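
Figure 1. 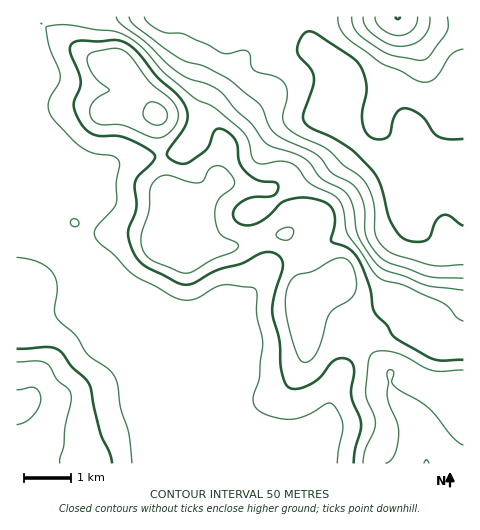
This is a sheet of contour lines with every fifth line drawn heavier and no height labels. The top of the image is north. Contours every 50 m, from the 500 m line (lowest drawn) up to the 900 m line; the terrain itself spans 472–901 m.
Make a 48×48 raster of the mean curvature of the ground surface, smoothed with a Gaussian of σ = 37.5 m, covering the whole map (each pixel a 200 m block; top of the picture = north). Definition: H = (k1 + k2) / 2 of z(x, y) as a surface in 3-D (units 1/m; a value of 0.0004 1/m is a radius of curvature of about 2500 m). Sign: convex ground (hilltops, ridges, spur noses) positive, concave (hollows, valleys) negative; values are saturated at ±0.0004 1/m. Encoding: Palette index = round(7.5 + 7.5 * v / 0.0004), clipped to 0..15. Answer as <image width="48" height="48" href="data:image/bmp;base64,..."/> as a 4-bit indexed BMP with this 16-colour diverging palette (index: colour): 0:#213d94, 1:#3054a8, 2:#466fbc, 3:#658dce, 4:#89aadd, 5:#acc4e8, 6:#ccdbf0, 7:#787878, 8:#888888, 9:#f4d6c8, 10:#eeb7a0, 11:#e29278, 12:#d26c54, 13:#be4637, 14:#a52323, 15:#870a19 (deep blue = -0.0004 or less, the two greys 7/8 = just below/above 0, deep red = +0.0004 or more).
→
<image width="48" height="48" href="data:image/bmp;base64,Qk32BAAAAAAAAHYAAAAoAAAAMAAAADAAAAABAAQAAAAAAIAEAAATCwAAEwsAABAAAAAAAAAAlD0hAKhUMAC8b0YAzo1lAN2qiQDoxKwA8NvMAHh4eACIiIgAyNb0AKC37gB4kuIAVGzSADdGvgAjI6UAGQqHAHh1Z2WLtkZ4h3iIh3h3d3d2Q375Voq4VmiXeIZ6pkeId4iIiHd3d4h2VH3YV5zIZ3epiId5lkd4iHd4eHd3d3d3Q1q3V623ZzWKlmiIhleHd4iHd3d3d3d3QzeGV72mVqZZpleYZleIeId4d3dmZmZnQjZ2acyFV/tmqWeYZWd4h3iHd3d3d3ZlQ2h3rMllaN6nq4eHZXd3d4d3d3iZmYdkRqqay4ZVZ3zHnKiHZXeIiHd3d2eKuodUR7urp1V4mVm3ermYdnd3eHd3d3Vnmqh1NYm7hXm97nq4aJiIdniId3d3d3VWi8uVIUjNqc273qzcl1VWV3eHd3d3iHVXm9yVEDjf/thDV4mruFRFd4d3d3eId3VWis2mVFjO63MRI0RomGRneHh3d3d3eHVEes2WiYiGUyNWZkRXh2V3d4d3d3h4eHUzfNyWeqlzIjVnd1Vndld3eHd3eHd3iHQ1nMqWWKmGaIZVZ3d3ZXd4h3d3d3iIh3RYvKmWRXdmerhmZ3aHZneHd3d3d2d3d3RZy5iHVXZVesuZmVeYZneHd3d2RERXd2RHvLh4mYdWnezMynm5Znh3d3dCNnUzVWU1v9qJzcho39qbuau5Znd3d1MiWsciNXYynuy6ztl53ZVXh6qYZ3d3dENFnvxjNWUgW5es3+lmiGQ0Vnd2Z3d3VEi93e3JiHQAOUFs//pCRVREVmZnd3dmVG3/yYm97sgxWkAWz/cQI1REVnd3d3d3ZX3/lniJ3+26zWETa6IBM0VWZ3d3eIh4iIv8ZpuHiZvf/peHZ1ADVVV4iHd3eZh3iHnLZrynQgFq3Kv/lmQ0ZVaKp3d3eZhmZUepZ7yWMHYTiqv/yJlkRXWKl3d3d3dlUyaZibuXQFdzWJvf2ZtzJ3Zphnh3d3d2Q0irzLqJlyNWVpvN2qpzN3doh3iHd3h3Vpu+/JZpzcvLlniIq7liV3d3d3eId3eHR6uu6FWM78mc24ZDWKhid1eHd3eIh3d3RWZ6gzfO2lJK78ljNXZEdYqXZ3eJl3ZVRDJGQkiqpyA4zdyoZlQ3V6uWZ3eIh1VVQyJFMSRZzHRYmqqpdkRFaap1Vnd4dUV1IjWJUABN/7dndmVmQkaJiHZmZXd3ZEioVXnftQJv/KhlQyIhN1m6hnVpqXd2VGv/us3//EGOtmdkIhBHd0q5ZWNr3od3d43/66z//mSsdFeHVEN3d0q5ZUZ5vHdnmqvclVrv+1WqZWeZmHR3d0m6dmiIiHdmeIh2QlvduEeqmHeKuYZHh0apZniYdnd0VEZkNJ3JhUepmGaKqphHd1WXRXiHZnd1QzaZid6mVEiHdkV5mZlXhzaGNYmGVnd1RFr///2VQ1iFVmVWd4hXdhVlRYu3RHdzV7////yERFd1WKhmVWV3UCNXdou2M3dVnP66/+tzRmd1WKqYdlVTJVVpuYmWRHZnnMlEvqcxR3ZmZoiIiGZWeJib3JiId2iXd2Q0dzEBR3Znd2eIiHd3irzN/8qYiXqoZDI0QAADVnZnh3eIh4iImr7///uGZw=="/>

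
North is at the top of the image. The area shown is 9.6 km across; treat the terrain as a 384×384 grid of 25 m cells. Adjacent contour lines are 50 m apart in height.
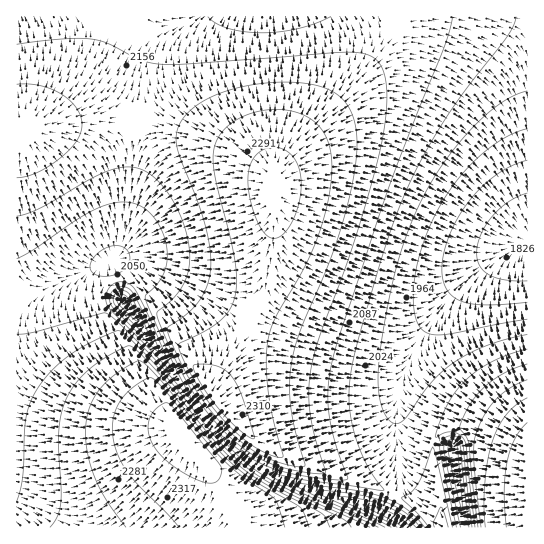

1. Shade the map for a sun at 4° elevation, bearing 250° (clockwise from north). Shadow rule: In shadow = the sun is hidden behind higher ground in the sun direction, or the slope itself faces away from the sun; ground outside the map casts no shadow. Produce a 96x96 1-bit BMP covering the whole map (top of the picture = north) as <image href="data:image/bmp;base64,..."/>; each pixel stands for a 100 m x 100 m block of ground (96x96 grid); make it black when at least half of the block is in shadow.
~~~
<image width="96" height="96" href="data:image/bmp;base64,Qk2+BAAAAAAAAD4AAAAoAAAAYAAAAGAAAAABAAEAAAAAAIAEAAATCwAAEwsAAAIAAAAAAAAA////AAAAAAAAAAAAAAD///+A+AAAAAAAAAD////A/AAAAAAAAAH////A/AAAAAAAAAH////g/AAAAAAAAAP////g/AAAAAAAAAP////x/AAAAAAAAAf////5+AAAAAAAAA/////9+AAAAAAAAD/////9+AAAAAAAAH//////+AAAAAAAAP//////+AAAAAAAA///////+AAAAAAAB///////+AAAAAAAD///////+AAAAAAAH///////+AAAAAAAH///////8AAAAAAAP///////8AAAAAAAf+//////4AAAAAAA/9//////gAAAAAAB/7//////AAAAAAAB/3//////gAAAAAAD/v//////gAAAAAAH/P//////gAAAAAAP+f//////gAAAAAAP8f//////gAAAAAAf8f//////gAAAAAA/4P//////gAAAAAA/wH//////wAAAAAB/gD//////wAAAAAD/gB//////4AAAAAD/AA//////4AAAAAH+AAP/////8AAAAAP+AAH/////+AAAAAP8AAH//////AAAAAf4AAD//////gAAAA/wAAB//////wAAAA/wAAA//////4AAAB/gAAA//////8AAAD/AAAAf/////+AAAH/AAAAf//////gAAH+AAAAP//////wAAP8AAAAP//////8AAP8AAAAH//////8AAP4AAAAH//////8AAPwAAAAH//////8AADgAAAAH//////8AAAAAAAAH//////8AAAAAAAAD//////8AAAAAAAAD//////8AAAAAAAAD//////8AAAAAAAAD//////8AAAAAAAAD//////8AAAAAAAAD//////8AAAAAAAAD//////8AAAAAAAAD//////8AAAAAAAAD//////8AAAAAAAAD//////8AAAAAAAAD//////8AAAAAAAAD//////8AAAAAAAAD//////8AAAAAAAAD//////8AAAAAAAAD//////8AAAAAAAAD//////8AAAAAAAAD//////8AAAAAAAAD//////8AAAAAAAAD//////8AAAAAAAAB//////8AAAAAAAAB//////8AAAAAAAAB//////8AAAAAAAAB//////8AAAAAAAAB//////8AAAAAAAAB//////8AAAAAAAAB//////8AAAAAAAAA//////8AAAAAAAAA//////8AAAAAAAAA//////8AAAAAAAAAf/////8AAAAAAAAAP/////8AAAAAAAAAB/////8AAAAAAAAAAP////8AAAAAAAAAAB////4AAAAAAAAAAAD///gAAAAAAAAAAAAH/+AAAAAAAAAAAAAAAAAAAAAAAAAAAAAAAAAAAAAAAAAAAAAAAAAAAAAAAAAAAAAAAAAAAAAAAAAAAAAAAAAAAAAAAAAAAAAAAAAAAAAAAAAAAAAAAAAAAAAAAAAAAAAAAAAAAAAAAAAAAAAAAAAAAAAAAAAAAAAAAAAAAAAAAAAAAAAAAAAAAAAAAAAAAAAAAAAAAAAAAAAAAAAAAAA="/>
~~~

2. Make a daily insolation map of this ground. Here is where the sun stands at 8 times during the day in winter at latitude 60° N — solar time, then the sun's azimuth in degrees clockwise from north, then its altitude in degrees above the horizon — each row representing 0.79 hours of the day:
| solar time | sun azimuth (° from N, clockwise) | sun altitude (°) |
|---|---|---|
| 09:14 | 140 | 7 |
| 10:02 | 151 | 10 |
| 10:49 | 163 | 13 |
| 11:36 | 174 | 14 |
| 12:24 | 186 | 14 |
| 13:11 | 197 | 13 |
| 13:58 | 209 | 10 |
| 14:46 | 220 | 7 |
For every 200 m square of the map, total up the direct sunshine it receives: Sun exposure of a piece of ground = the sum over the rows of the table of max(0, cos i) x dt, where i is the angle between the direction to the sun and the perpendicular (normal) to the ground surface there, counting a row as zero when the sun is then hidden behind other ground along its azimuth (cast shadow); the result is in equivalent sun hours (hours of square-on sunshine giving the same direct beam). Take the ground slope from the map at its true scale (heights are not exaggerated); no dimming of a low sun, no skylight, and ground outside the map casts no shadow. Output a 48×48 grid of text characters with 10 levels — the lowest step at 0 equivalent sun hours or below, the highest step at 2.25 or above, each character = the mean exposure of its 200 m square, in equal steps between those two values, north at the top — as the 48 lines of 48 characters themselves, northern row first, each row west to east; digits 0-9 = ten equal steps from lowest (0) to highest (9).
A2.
333444455555555544433333333333344444555555555555
333444445555554444333332222333344445555555555555
333344444444444443333322222333344445555555555555
333344444444444433333222222333344445555555666666
333344444444444433332222222333344445555566666666
333444444444444433332222222333344455555666666666
444444444444444433333222223333344455556666666666
444444444444444433333322223333444455556666666666
444444444444444443333333333333444555566666666667
444455555555544444333333333334444555666666667777
555555555555555444443333333344445555666666677777
555555555555555554444433334444455556666667777777
666666666666665555544444444444555566666677777777
666666666666666655554444444445555566666777777777
666667777776666665555554444555555666666777777777
667777777777766666555555555555556666666777777777
777777777777766666655555555555566666666777777777
777777777777766666655555555555666666666666666666
777777777777666666665555555566666666666666666666
777777776666666666665555566666666666666666666666
677666666666666666555566666666666666666666665555
666666666665555555555566666666666666666665555555
666666555555555555555566666666666666666555554444
666555555444444445555556666666666666655555444443
555555444553334444455556666666666666555544443333
555444436996333334445556666666666665555444333222
554444334117423333444555666666666665554433322221
444433321001722233344555666666666655554433222111
444433222000362233344555666666666655544332221111
444333222100054223344455566666666555544332221111
444333222200017323344455566666666555444332221111
443333222210004623344455556666665555444332221111
444333222221001753344455555566555555444332221111
444333322222100384344445555555555555444333222111
444433333322200058444445555555555554444333222211
444444333333320028744444555555555554444333322222
444444444444442004964444444555555544444433333222
554444444444444100595444444444444444444443333333
555555555555555410179544444444444444444466433333
555555555555555540007964444444444444444799744433
555555555566665553000698444444444444444445644444
555555556666666655300039974444444444444313644444
555555566666666665530000499964444444444322654444
555555566666666665554000001599975444444422655555
445555566666666666555420000000379984444432655555
444555556666666666555544210000000499844432565555
444455556666666666655554443210000018994433665555
444445555666666666655555444443210000999433675555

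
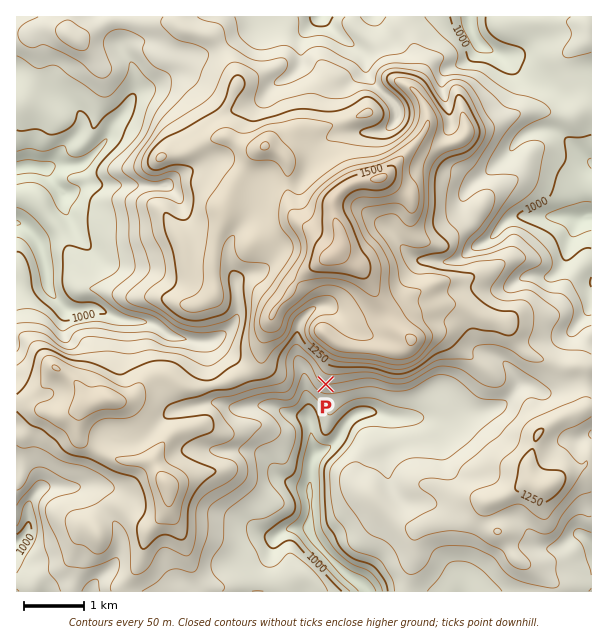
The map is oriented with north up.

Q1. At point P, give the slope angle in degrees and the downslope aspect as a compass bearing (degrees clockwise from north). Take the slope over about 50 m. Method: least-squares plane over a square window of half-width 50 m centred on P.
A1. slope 18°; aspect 188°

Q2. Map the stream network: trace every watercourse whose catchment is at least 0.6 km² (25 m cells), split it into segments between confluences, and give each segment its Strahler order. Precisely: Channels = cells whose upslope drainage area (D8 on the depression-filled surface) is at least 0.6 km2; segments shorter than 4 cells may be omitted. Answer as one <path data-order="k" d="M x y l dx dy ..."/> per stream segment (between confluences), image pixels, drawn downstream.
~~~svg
<path data-order="1" d="M461 587l0 4 1 0"/><path data-order="1" d="M111 566l-16 16-3 9"/><path data-order="1" d="M540 548l20 0 10-11 3-1 9 0 3 1 6 6 0 3"/><path data-order="1" d="M272 545l3-6 4-5"/><path data-order="3" d="M311 539l36 36 1 0 3 3 11 6 3 6 3 1"/><path data-order="2" d="M279 534l3-3 6-1 2-2 15 0 1 5 5 6"/><path data-order="1" d="M242 521l6 4 1 0 9 8 3 0 6 3 9 0 3-2"/><path data-order="3" d="M311 503l0 36"/><path data-order="1" d="M399 498l-4-4-5-9 0-3-1-2 0-6-2-1 0-18 14-14 0-19-3-3"/><path data-order="1" d="M116 489l-18-1-2-2-52 0-11 9 0 2-4 6 0 24-2 1-1 6-9 9"/><path data-order="3" d="M314 455l-2 3 0 4-1 2 0 39"/><path data-order="1" d="M216 450l39 0 3 2 29 30 3 0 1 1 18 0 0 18 2 2"/><path data-order="1" d="M446 449l-2-2 0-6-1-1 0-12-9-9-36 0"/><path data-order="1" d="M125 441l9 0 1-1 3 0 6-3 23-23 6-3 4 0 2-1 4 0 2-2 4 0 2-1 6 0 1-2 5 0 1-1 20 0 4 3 47 0 15 7 12 0 7 6"/><path data-order="1" d="M584 437l7-2 0-1"/><path data-order="2" d="M309 420l0 3 2 2 0 15 1 1 0 8 2 1 0 5"/><path data-order="3" d="M396 417l-7 0-2-1-9-2-1-1-18 0-3 1-12 12-5 11-12 12-6 1-7 5"/><path data-order="2" d="M417 417l-21 0"/><path data-order="1" d="M432 399l-3 6-12 12"/><path data-order="2" d="M516 390l-16 17-3 0-6 3-5 0-1 1-23 0-10 6-35 0"/><path data-order="1" d="M536 389l-3-2-14 0-3 3"/><path data-order="1" d="M17 374l0-30"/><path data-order="1" d="M482 351l1 2 8 1 10 6 14 14 3 6 0 7-2 3"/><path data-order="1" d="M576 326l11-11 3-6 0-4 1-2 0-21"/><path data-order="1" d="M332 308l-3-2-11 0-6 3-12 12-1 3 0 5-2 1 0 29 6 10 0 8 2 1 0 15 1 2 0 9 2 1 0 12 1 3"/><path data-order="1" d="M509 287l7-6 9-5 27 0 12-12 2-9 1-1 0-5 2-1 0-5 7-15 2-6 3-3 10 0 0-1"/><path data-order="2" d="M236 282l0 6 1 2 0 27-4 6 0 1-14 14-6 1-1 2-23 0-1-2-12-1-2-2-6-1-13-11-3 0-2-1-7 0-2-2-12 0-1-1-6 0-2-2-7-1-15-8-17 0-1 2-11 0-3-2-15-15-3-6 0-4-1-2 0-12-2-1 0-6-1-2 0-4-2-2-1-9-3-6-3-3 0-1-11-11-6-1-1-2"/><path data-order="1" d="M258 272l-3 1-6 0-9 5-4 4"/><path data-order="1" d="M132 270l-3-1-9 0-1-2-6 0-6-3-32-31-4-9 0-3-6-11 0-16-6-6"/><path data-order="1" d="M387 228l9 9 0 2 5 4 0 2 15 15 37 1 9-4 12-11 3 0 9-4 23-23 3-1 4 0 2-2 55 0 2 2 16 0"/><path data-order="1" d="M179 200l-2-3-9-9 0-2-7 0"/><path data-order="1" d="M254 200l0 4-2 2 0 3-1 1-2 6-16 20-2 6-1 1 0 23 4 9 0 4 2 3"/><path data-order="1" d="M464 195l3-3 0-1 12-12"/><path data-order="2" d="M59 188l-8-8-1-4-6-8"/><path data-order="2" d="M161 186l-78 0-6 5-3 0-2 1-7 0-5-4-1 0"/><path data-order="2" d="M479 179l3-3 1 0 12-12 2 0 28-30 6-2 2-1 7 0 2-2 9 0 1 2 6 1 24 24 2 0 4 5 2 0 1 3"/><path data-order="1" d="M305 176l6-9 0-3 3-5 0-4 3-6 12-12 3 0 6-3 27 0 1-2 14 0 9-4 7-8 0-6-1-1 0-5-3-3 0-4-24-24 0-5-2-1 0-14-12-12-10-6-21-21 0-1-2 0"/><path data-order="1" d="M194 170l-8 1-6 3-9 9-6 0-4 3"/><path data-order="3" d="M44 168l-5 0-1-1-17 0-1 1-3 0"/><path data-order="2" d="M48 167l-4 1"/><path data-order="1" d="M69 101l11 10 0 3 1 2 0 12-1 3-21 21-3 7-8 8"/><path data-order="2" d="M131 101l-5 9-12 12 0 1-3 3 0 3-6 12-18 20-1 0-3 3-5 0-1 1-26 0-3 2"/><path data-order="1" d="M161 84l-20 6-10 11"/><path data-order="1" d="M278 83l9-5 13-13 0-26 17-16 1-5 3-1"/><path data-order="1" d="M443 77l0-2 7-7 6-2 2-1 3 0 3-3 1 0 14-14 0-6"/><path data-order="1" d="M525 71l-12-12-4 0-9-5"/><path data-order="1" d="M504 60l-6-6"/><path data-order="2" d="M498 54l-15-7-4-5"/><path data-order="1" d="M510 54l-10 0"/><path data-order="1" d="M153 44l-3 0-1-2-18 0-8 8 2 4 4 5 3 6 0 3 2 1 0 26-3 6"/><path data-order="2" d="M479 42l-3-3-5-9 0-3-1-1 0-9"/><path data-order="1" d="M264 17l17 0"/>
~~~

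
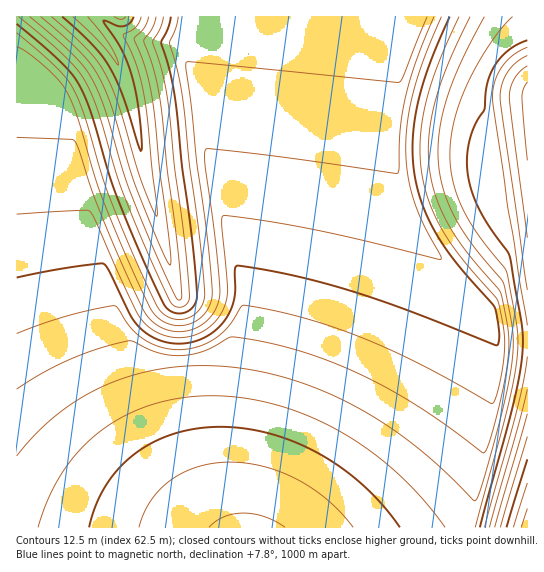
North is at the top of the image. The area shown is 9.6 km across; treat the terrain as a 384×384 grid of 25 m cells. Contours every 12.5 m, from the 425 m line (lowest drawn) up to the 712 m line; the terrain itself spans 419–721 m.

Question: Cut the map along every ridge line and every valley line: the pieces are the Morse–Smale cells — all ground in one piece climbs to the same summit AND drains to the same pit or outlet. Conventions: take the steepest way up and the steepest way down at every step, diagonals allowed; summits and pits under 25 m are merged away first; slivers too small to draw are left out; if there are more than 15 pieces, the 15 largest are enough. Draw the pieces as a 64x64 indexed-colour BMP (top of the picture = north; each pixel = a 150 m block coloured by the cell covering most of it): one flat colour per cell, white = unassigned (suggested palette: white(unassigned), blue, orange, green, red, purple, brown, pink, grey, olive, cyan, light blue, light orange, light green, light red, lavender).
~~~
<image width="64" height="64" href="data:image/bmp;base64,Qk12CAAAAAAAAHYAAAAoAAAAQAAAAEAAAAABAAQAAAAAAAAIAAATCwAAEwsAABAAAAAAAAAA////ALR3HwAOf/8ALKAsACgn1gC9Z5QAS1aMAMJ34wB/f38AIr28AM++FwDox64AeLv/AIrfmACWmP8A1bDFABERERERERERERERERERERERERERERERERERERETMzMzERERERERERERERERERERERERERERERERERERERMzMzMREREREREREREREREREREREREREREREREREREREzMzMxERERERERERERERERERERERERERERERERERERETMzMzERERERERERERERERERERERERERERERERERERERMzMzMRERERERERERERERERERERERERERERERERERERETMzMxERERERERERERERERERERERERERERERERERERERMzMzEREREREREREREREREREREREREREREREREREREREzMzMRERERERERERERERERERERERERERERERERERERETMzMxERERERERERERERERERERERERERERERERERERERMzMzEREREREREREREREREREREREREREREREREREREREzMzMRERERERERERERERERERERERERERERERERERERERMzMxEREREREREREREREREREREREREREREREREREREREzMzERERERERERERERERERERERERERERERERERERERETMzMRERERERERERERERERERERERERERERERERERERERMzMxEREREREREREREREREREREREREREREREREREREREzMzERERERERERERERERERERERERERERERERERERERETMzMREREREREREREREREREREREREREREREREREREREREzMxERERERERERERERERERERERERERERERERERERERETMzERERERERERERERERERERERERERERERERERERERERMzMREREREREREREREREREREREREREREREREREREREREzMxERERERERERERERERERERERERERERERERERERERETMzERERERERERERERERERERERERERERERERERERERERMzMREREREREREREREREREREREREREREREREREREREREiIhERERERERERERERERERERERERERERERERERERERESIiERERERERERERERERERERERERERERERERERERERERIiIRERERERERERERERERERERERERERERERERERERERIiIhEREREREREREREREREREREREREREREREREREREREiIiEREREREREREREREREREREREREREREREREREREREiIiIREREREREREREREREREREREREREREREREREREREiIiIhEREREREREREREREREREREREREREREREREREREiIiIiEREREREREREREREREREREREREREREREREREREiIiIiIREREREREREREREREREREREREREREREREREREiIiIiIhEREREREREREREREREREREREREREREREREREiIiIiIiEREREREREREREREREREREREREREREREREREiIiIiIiIRERERERERERERERERERERERERERERERERESIiIiIiIhERERERERERERERERERERERERERERERERESIiIiIiIiERERERERERERERERERERERERERERERERESIiIiIiIiIRERERERERERERERERERERERERERERERERIiIiIiIiIhERERERERERERERERERERERERERERERERIiIiIiIiIiEREREREREREREREREREREREREREREREREiIiIiIiIiIREREREREREREREREREREREREREREREREiIiIiIiIiIhERERERERERERERERERERERERERERERESIiIiIiIiIiERERERERERERERERERERERERERERERERIiIiIiIiIiIRERERERERERERERERERERERERERERERIiIiIiIiIiIhEREREREREREREREREREREREREREREREiIiIiIiIiIiERERERERERERERERERERERERERERERESIiIiIiIiIiIRERERERERERERERERERERERERERERERIiIiIiIiIiIhEREREREREREREREREREREREREREREREiIiIiIiIiIiERERERERERERERERERERERERERERERESIiIiIiIiIiIRERERERERERERERERERERERERERERERIiIiIiIiIiIhEREREREREREREREREREREREREREREREiIiIiIiIiIiERERERERERERERERERERERERERERERESIiIiIiIiIiIRERERERERERERERERERERERERERERERIiIiIiIiIiIhEREREREREREREREREREREREREREREREiIiIiIiIiIiERERERERERERERERERERERERERERERESIiIiIiIiIiIRERERERERERERERERERERERERERERERIiIiIiIiIiIhEREREREREREREREREREREREREREREREiIiIiIiIiIiERERERERERERERERERERERERERERERERIiIiIiIiIiIREREREREREREREREREREREREREREREREiIiIiIiIiIhERERERERERERERERERERERERERERERESIiIiIiIiIiERERERERERERERERERERERERERERERERIiIiIiIiIiIREREREREREREREREREREREREREREREREiIiIiIiIiIhERERERERERERERERERERERERERERERESIiIiIiIiIi"/>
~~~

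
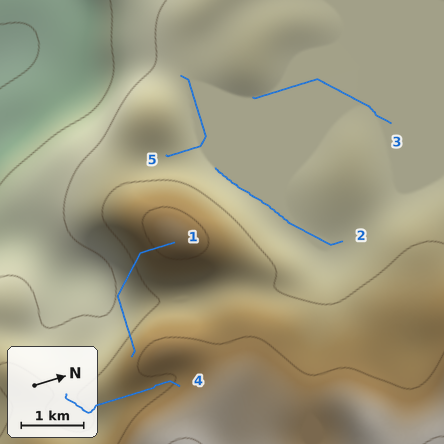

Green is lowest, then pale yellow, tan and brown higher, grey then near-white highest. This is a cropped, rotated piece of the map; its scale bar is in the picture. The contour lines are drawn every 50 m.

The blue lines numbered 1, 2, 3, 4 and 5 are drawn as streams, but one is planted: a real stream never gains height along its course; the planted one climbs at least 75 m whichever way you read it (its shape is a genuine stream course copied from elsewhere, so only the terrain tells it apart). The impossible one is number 1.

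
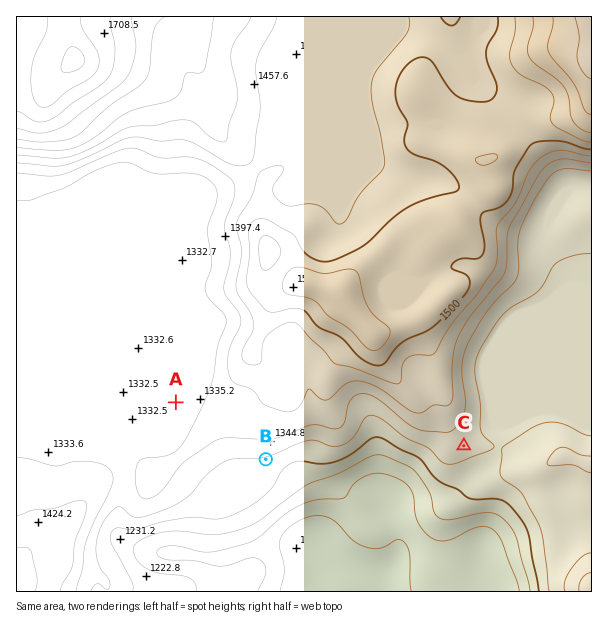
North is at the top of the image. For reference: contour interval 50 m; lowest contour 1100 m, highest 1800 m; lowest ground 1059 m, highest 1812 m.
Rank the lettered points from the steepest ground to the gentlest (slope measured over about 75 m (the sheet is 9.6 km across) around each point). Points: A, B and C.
B C A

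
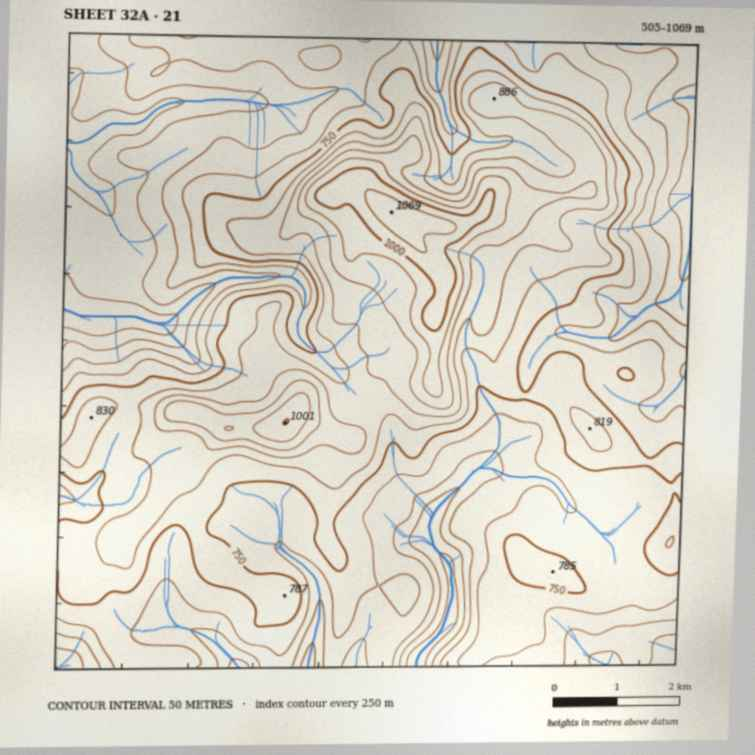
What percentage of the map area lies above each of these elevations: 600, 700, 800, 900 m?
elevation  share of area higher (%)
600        89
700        63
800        26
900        9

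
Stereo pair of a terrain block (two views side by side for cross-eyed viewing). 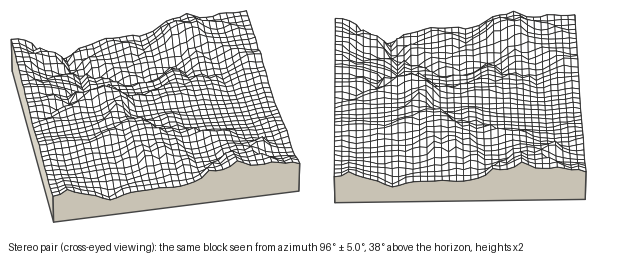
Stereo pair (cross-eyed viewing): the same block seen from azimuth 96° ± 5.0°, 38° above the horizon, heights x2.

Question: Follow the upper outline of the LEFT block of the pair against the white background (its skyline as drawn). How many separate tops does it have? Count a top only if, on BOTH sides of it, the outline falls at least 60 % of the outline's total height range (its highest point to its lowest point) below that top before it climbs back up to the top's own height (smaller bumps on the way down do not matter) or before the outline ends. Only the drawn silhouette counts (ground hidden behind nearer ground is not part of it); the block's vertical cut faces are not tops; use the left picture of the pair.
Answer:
0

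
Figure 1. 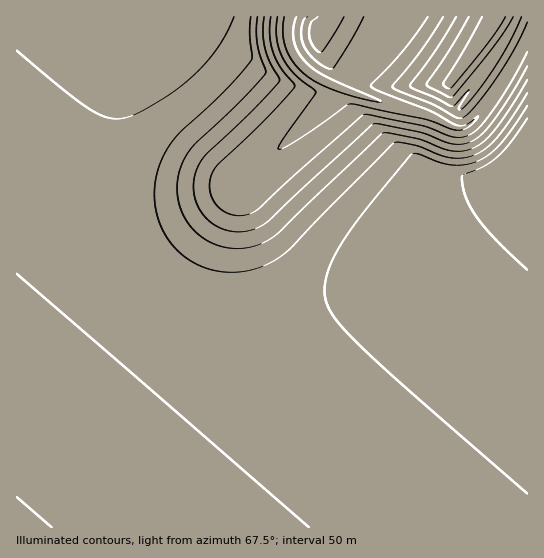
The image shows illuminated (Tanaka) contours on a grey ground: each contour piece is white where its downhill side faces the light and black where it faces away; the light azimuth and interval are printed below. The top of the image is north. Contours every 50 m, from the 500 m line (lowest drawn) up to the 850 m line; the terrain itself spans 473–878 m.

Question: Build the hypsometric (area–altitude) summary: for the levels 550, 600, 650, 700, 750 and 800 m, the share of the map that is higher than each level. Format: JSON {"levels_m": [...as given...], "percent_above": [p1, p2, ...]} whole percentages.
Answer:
{"levels_m": [550, 600, 650, 700, 750, 800], "percent_above": [76, 36, 17, 13, 9, 4]}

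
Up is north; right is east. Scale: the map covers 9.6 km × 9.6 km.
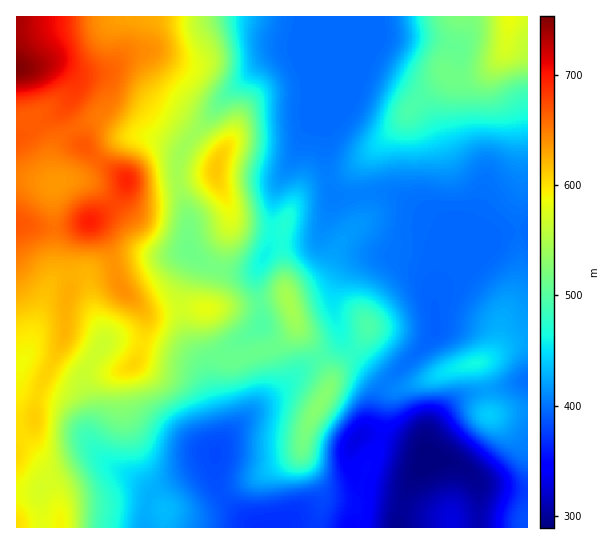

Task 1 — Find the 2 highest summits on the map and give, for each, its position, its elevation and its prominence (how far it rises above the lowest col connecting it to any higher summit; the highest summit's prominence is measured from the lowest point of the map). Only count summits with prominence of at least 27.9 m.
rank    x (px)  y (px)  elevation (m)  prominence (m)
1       89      222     697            36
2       217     169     613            68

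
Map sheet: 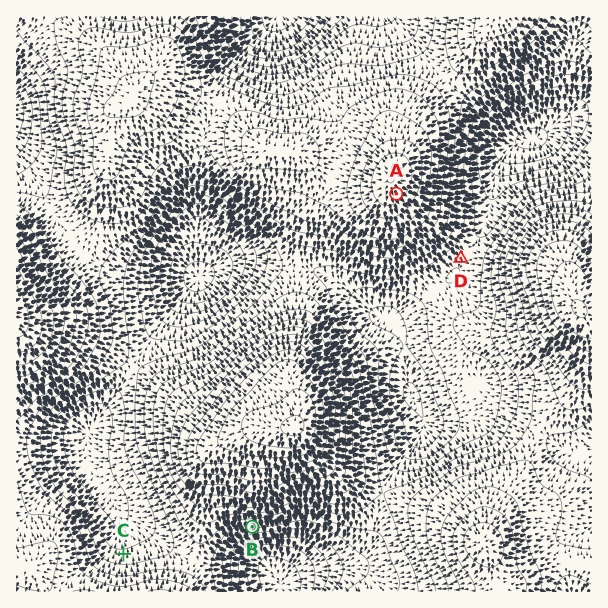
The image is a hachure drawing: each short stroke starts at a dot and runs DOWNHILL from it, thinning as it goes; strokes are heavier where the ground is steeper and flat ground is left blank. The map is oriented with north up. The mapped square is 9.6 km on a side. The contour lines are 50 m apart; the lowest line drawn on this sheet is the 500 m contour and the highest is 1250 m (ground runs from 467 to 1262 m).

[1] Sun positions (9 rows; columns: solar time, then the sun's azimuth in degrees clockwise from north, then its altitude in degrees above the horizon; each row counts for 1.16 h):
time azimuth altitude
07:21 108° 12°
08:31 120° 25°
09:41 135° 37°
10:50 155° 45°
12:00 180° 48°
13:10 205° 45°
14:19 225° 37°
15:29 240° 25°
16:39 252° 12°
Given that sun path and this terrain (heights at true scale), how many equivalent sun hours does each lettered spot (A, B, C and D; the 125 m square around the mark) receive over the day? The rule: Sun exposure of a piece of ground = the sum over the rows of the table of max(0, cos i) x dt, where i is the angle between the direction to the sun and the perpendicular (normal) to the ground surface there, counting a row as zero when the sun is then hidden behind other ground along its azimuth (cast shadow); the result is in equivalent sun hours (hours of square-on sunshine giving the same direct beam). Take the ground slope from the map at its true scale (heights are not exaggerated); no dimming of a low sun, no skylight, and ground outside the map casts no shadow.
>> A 6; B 7.3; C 4.3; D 5.5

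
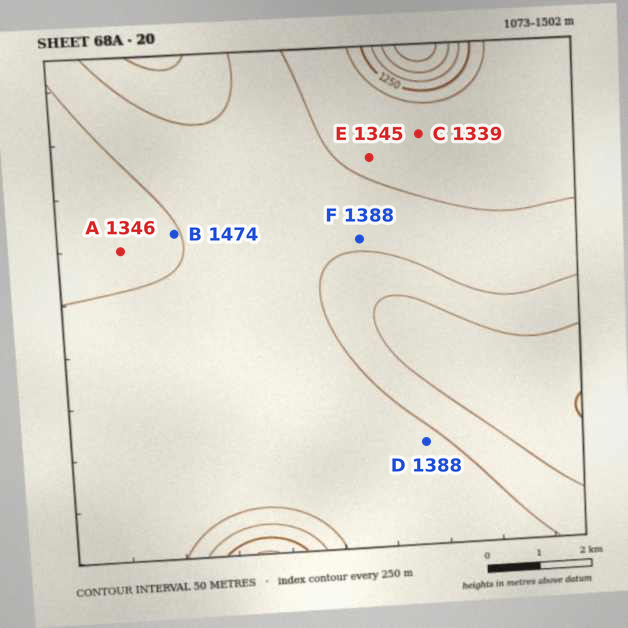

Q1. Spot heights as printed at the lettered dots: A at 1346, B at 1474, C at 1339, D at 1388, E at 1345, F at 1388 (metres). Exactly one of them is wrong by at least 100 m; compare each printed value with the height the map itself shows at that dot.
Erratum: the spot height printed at B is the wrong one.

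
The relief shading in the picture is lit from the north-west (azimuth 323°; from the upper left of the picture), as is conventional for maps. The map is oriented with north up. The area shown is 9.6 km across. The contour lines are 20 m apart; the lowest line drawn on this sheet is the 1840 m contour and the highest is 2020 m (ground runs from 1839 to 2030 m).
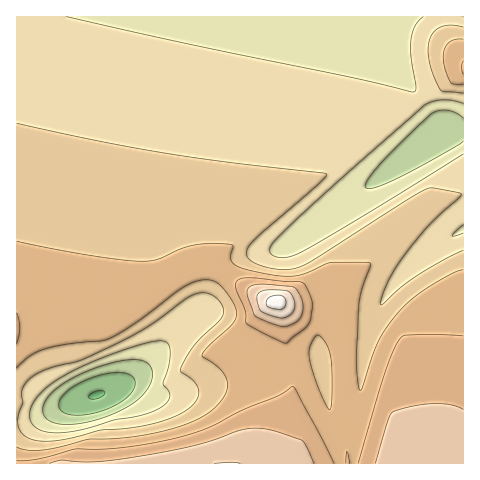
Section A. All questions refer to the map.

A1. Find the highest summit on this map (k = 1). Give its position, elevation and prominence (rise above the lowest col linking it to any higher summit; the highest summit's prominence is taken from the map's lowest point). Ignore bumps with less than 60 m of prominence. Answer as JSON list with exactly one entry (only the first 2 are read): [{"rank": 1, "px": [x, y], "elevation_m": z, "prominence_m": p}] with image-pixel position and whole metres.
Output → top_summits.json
[{"rank": 1, "px": [276, 301], "elevation_m": 2030, "prominence_m": 191}]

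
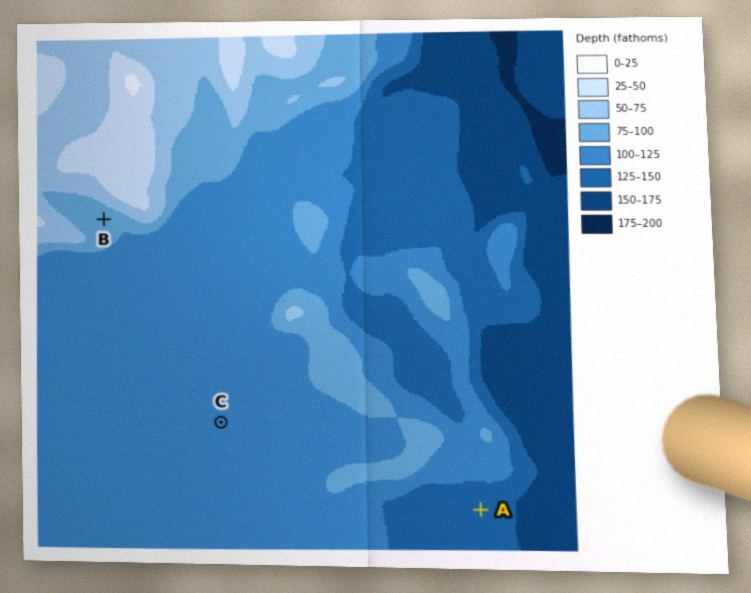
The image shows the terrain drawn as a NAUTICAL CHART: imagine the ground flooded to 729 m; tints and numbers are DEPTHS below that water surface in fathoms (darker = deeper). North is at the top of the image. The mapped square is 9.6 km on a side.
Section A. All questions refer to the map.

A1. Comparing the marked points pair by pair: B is higher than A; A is lower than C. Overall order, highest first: B C A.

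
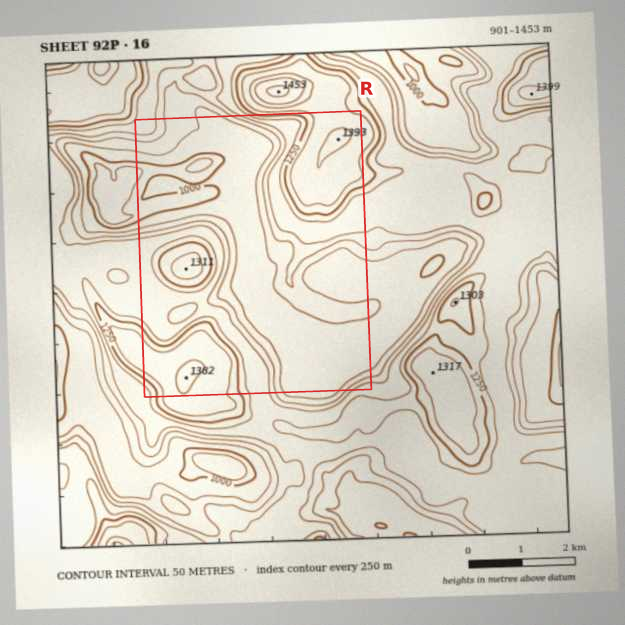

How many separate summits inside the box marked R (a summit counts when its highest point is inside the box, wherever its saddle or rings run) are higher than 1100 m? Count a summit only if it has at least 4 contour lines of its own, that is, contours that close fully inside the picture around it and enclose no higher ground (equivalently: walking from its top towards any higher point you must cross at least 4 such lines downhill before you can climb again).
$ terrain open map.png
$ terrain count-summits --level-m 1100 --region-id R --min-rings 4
1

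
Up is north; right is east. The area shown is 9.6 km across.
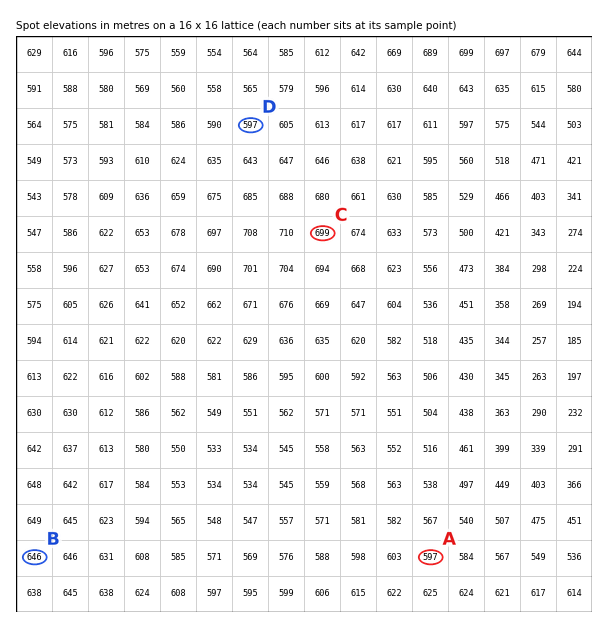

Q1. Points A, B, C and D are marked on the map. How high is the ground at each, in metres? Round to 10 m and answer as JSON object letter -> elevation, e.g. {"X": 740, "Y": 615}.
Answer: {"A": 600, "B": 650, "C": 700, "D": 600}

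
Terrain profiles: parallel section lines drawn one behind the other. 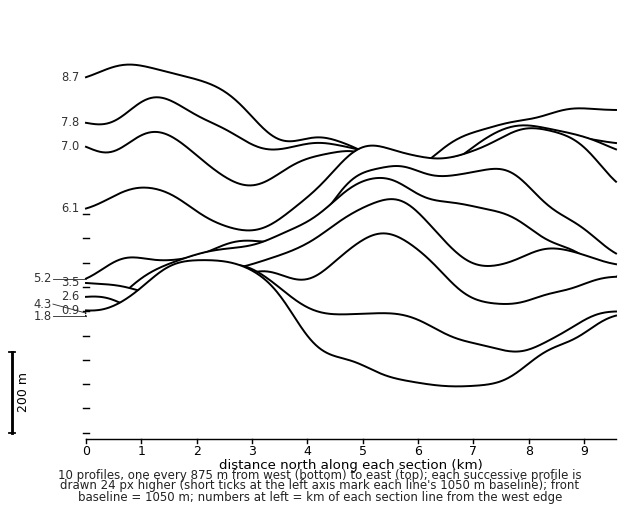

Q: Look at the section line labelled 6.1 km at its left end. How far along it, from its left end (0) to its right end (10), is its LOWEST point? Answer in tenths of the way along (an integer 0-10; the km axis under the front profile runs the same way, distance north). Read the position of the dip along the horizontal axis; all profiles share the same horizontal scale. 3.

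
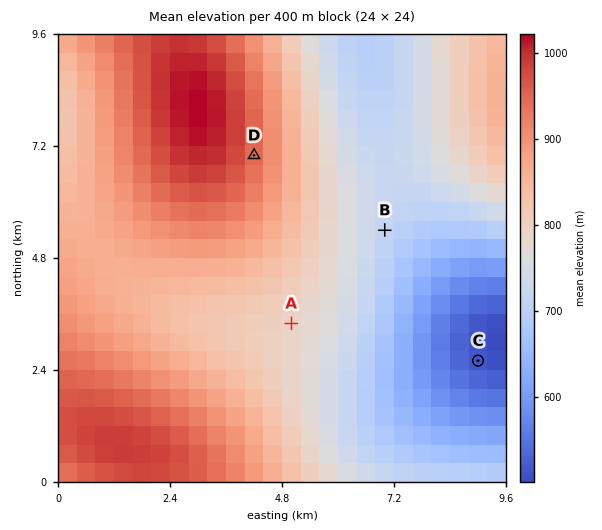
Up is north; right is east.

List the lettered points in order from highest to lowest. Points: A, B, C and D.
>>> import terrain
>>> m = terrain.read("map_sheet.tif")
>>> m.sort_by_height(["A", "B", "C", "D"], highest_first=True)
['D', 'A', 'B', 'C']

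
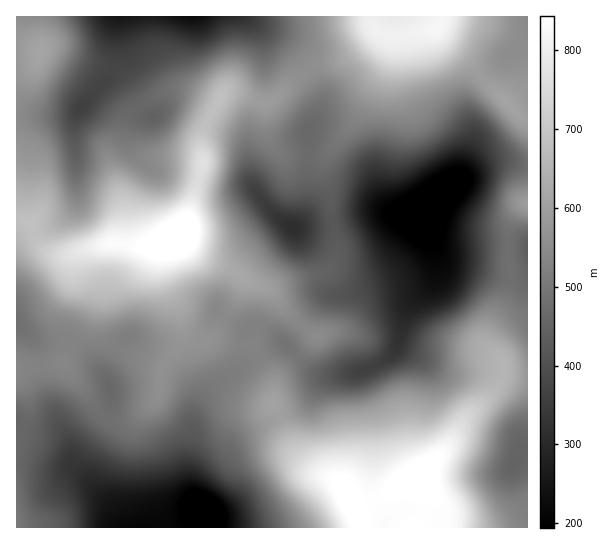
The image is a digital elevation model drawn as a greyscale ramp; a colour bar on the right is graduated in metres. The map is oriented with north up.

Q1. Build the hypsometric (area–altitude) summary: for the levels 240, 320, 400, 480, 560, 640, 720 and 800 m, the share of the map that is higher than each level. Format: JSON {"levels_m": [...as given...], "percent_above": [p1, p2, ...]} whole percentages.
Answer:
{"levels_m": [240, 320, 400, 480, 560, 640, 720, 800], "percent_above": [95, 89, 79, 61, 37, 21, 12, 6]}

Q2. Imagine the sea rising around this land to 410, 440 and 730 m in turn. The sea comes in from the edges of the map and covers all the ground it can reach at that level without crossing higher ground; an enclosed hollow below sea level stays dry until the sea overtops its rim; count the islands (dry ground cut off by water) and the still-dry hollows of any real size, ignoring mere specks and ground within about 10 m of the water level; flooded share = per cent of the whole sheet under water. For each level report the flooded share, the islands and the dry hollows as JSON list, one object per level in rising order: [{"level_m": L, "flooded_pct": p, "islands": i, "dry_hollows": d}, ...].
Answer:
[{"level_m": 410, "flooded_pct": 10, "islands": 0, "dry_hollows": 2}, {"level_m": 440, "flooded_pct": 13, "islands": 0, "dry_hollows": 1}, {"level_m": 730, "flooded_pct": 89, "islands": 1, "dry_hollows": 0}]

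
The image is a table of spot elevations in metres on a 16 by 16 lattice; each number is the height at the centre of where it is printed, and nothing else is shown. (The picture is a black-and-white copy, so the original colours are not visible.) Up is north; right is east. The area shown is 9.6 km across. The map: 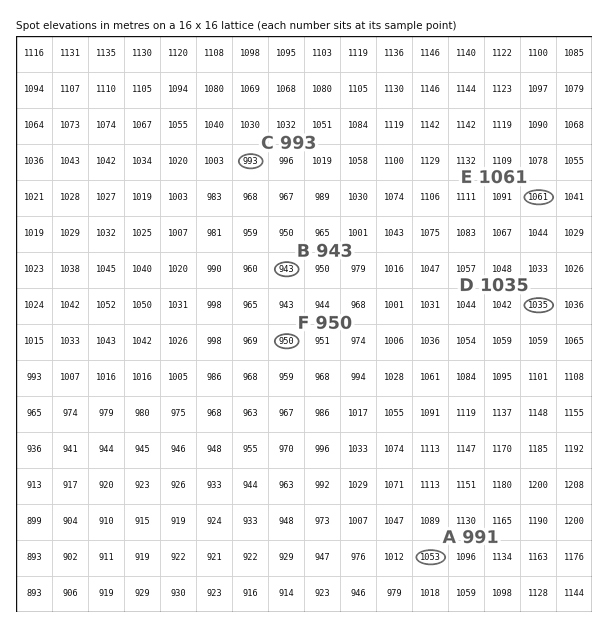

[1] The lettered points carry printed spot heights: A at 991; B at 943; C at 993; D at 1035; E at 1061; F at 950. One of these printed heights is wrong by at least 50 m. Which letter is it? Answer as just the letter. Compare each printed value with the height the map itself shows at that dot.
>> A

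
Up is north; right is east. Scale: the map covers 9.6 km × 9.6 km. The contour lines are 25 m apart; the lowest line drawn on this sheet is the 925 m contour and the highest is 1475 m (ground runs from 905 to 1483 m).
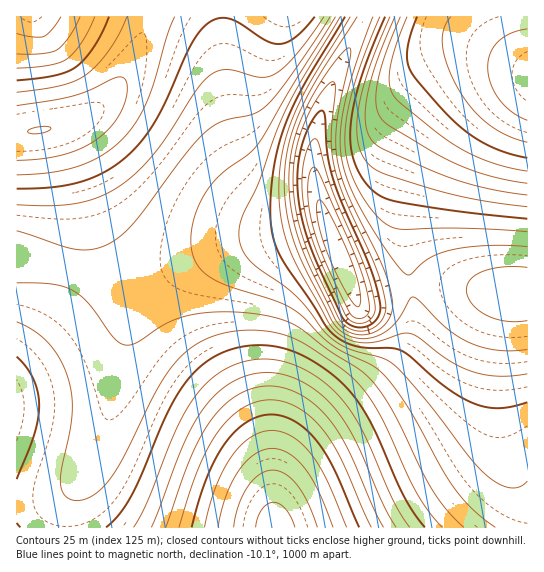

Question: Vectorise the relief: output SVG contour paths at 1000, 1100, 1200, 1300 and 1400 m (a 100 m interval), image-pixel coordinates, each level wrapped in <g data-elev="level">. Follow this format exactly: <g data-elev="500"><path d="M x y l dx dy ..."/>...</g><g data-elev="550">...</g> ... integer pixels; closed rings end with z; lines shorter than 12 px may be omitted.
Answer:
<g data-elev="1000"><path d="M358 327l-10-4-7-8-29-65-7-21-5-22-3-29 3-27 10-27 5-8 6-5 2 0 2 4 2 38 6 26 10 26 27 61 10 36 0 11-5 8-8 5z"/></g><g data-elev="1100"><path d="M527 374l-29 2-27-5-21-10-31-23-9-5-8 1-20 6-12 3-12-1-12-4-9-6-8-9-33-60-10-25-6-28-1-31 4-30 8-26 11-26 48-80"/><path d="M380 17l-25 65-7 25-3 23 0 19 4 17 6 18 11 18 16 19 8 5 8 3 67-1 62 4"/></g><g data-elev="1200"><path d="M464 527l-17-17-14-20-39-76-20-31-14-13-30-19-35-26-17-7-23-4-26-2-26 1-16 3-14 4-14 7-21 15-12 3-6-2-6-5-24-33-16-14-9-4-12-3-36-1"/><path d="M17 231l46 15 16 4 19-2 17-8 11-9 11-11 46-63 22-24 9-8 9-4 32-8 15-11 25-33 35-52"/><path d="M80 17l-11 20-12 13-16 4-24 0"/><path d="M400 17l-14 36-8 29-2 21 2 8 3 7 12 10 41 25 23 11 33 12 37 7"/></g><g data-elev="1300"><path d="M396 527l-13-24-29-65-19-29-15-15-17-12-18-7-18-3-17 3-17 7-15 10-14 15-11 18-10 20-32 82"/><path d="M17 160l24-1 21-4 19-6 16-10 13-12 11-14 5-16 1-14-3-5-6-1-29 14-15 5-57 10"/><path d="M527 29l-16 4-13 9-7 11-3 14 3 16 8 16 12 13 16 8"/></g><g data-elev="1400"><path d="M347 527l-20-46-16-27-9-10-10-7-10-5-11-2-10 2-11 6-9 7-10 12-8 13-7 17-12 40"/></g>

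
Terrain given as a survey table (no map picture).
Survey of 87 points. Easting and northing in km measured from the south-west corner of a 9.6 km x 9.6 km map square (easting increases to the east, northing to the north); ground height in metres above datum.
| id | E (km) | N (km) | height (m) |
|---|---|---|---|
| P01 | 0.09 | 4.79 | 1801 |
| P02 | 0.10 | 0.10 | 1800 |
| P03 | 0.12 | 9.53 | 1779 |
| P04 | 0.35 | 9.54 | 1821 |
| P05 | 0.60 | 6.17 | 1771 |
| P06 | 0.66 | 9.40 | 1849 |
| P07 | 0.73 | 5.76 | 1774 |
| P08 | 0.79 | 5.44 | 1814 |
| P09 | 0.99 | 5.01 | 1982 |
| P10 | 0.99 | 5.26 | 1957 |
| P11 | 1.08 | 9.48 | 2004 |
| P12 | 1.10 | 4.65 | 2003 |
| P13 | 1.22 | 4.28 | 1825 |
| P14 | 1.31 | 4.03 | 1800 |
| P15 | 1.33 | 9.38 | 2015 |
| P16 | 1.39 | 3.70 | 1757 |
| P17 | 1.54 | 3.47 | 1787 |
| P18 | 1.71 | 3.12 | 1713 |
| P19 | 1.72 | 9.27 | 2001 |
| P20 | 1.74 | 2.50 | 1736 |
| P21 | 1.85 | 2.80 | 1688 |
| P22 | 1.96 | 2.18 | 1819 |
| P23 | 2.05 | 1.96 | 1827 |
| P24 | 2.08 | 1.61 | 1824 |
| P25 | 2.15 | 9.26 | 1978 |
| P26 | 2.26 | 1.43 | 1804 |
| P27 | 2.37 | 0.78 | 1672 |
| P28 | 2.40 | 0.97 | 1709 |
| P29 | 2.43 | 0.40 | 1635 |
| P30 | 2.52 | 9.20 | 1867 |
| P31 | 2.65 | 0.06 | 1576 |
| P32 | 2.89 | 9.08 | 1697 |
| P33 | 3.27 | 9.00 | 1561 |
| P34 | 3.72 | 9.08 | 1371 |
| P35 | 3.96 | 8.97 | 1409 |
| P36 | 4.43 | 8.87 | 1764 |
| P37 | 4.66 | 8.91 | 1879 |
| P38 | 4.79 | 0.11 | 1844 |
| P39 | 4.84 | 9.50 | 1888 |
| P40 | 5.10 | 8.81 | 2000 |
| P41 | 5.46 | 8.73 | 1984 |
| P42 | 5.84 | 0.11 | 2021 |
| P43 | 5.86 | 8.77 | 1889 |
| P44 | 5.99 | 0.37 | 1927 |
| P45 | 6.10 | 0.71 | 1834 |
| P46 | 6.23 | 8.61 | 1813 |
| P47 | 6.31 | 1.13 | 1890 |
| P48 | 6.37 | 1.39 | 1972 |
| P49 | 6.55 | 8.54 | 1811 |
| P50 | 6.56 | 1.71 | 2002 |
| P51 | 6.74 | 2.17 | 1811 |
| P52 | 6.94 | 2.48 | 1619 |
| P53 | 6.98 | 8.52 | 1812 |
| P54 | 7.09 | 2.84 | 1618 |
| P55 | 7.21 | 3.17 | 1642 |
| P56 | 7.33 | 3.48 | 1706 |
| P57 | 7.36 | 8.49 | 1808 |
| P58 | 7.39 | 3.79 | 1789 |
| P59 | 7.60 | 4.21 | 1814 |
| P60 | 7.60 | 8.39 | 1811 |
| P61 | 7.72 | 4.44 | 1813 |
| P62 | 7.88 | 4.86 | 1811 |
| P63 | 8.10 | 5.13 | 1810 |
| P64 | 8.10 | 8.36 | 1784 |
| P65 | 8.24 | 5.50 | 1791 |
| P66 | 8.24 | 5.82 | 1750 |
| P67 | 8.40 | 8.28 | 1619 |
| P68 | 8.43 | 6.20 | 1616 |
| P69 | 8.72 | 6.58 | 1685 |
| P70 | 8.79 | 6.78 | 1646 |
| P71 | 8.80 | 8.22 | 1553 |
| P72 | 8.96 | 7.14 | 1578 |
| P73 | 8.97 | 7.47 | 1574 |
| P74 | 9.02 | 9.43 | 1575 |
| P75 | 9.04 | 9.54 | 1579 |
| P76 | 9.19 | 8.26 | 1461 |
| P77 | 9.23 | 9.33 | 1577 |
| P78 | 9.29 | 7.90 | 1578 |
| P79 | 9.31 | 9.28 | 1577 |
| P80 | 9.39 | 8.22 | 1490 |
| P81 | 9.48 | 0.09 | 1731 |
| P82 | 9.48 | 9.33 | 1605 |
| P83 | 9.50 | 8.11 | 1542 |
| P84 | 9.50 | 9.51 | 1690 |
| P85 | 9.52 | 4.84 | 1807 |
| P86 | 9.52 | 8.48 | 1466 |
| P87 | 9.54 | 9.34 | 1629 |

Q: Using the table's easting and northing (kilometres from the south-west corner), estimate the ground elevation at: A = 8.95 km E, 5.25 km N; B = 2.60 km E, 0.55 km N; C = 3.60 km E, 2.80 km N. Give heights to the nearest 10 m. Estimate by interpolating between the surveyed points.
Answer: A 1780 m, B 1600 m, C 1660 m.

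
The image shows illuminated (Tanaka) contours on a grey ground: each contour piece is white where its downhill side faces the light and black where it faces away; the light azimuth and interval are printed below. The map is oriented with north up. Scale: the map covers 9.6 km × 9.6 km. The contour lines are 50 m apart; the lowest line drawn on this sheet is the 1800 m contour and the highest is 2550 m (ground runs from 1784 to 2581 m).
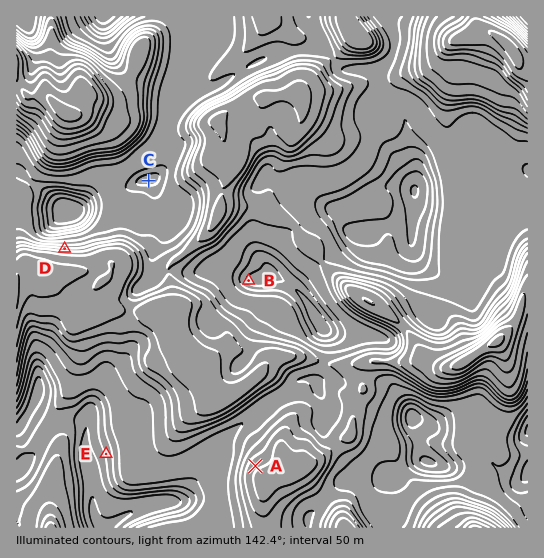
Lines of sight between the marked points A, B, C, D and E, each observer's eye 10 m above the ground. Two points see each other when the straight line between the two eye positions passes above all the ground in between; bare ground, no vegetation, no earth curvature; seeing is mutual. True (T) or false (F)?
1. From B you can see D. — T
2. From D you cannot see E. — T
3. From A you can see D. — F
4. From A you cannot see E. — T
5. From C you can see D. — F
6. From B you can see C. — T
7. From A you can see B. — F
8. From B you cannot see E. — F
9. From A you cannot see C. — T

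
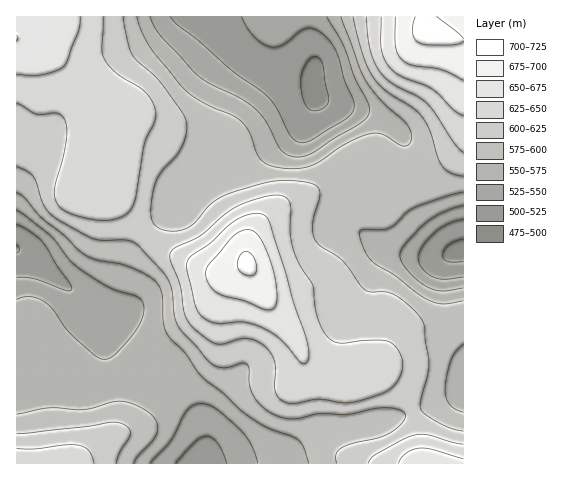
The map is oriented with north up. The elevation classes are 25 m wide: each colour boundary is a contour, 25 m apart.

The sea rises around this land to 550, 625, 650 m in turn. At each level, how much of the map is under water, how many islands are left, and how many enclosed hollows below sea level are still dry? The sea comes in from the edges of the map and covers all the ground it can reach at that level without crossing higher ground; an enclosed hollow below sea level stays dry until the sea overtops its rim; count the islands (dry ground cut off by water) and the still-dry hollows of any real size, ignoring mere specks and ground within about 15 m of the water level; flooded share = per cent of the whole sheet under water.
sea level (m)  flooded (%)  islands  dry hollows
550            17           0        0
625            74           1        0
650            90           1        0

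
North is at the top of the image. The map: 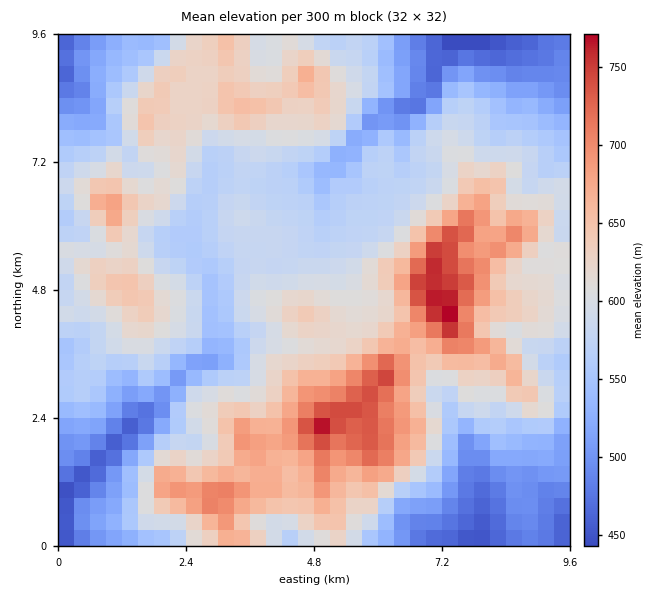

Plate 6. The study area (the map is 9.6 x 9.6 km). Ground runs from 435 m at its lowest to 780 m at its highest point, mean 590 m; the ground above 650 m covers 16.5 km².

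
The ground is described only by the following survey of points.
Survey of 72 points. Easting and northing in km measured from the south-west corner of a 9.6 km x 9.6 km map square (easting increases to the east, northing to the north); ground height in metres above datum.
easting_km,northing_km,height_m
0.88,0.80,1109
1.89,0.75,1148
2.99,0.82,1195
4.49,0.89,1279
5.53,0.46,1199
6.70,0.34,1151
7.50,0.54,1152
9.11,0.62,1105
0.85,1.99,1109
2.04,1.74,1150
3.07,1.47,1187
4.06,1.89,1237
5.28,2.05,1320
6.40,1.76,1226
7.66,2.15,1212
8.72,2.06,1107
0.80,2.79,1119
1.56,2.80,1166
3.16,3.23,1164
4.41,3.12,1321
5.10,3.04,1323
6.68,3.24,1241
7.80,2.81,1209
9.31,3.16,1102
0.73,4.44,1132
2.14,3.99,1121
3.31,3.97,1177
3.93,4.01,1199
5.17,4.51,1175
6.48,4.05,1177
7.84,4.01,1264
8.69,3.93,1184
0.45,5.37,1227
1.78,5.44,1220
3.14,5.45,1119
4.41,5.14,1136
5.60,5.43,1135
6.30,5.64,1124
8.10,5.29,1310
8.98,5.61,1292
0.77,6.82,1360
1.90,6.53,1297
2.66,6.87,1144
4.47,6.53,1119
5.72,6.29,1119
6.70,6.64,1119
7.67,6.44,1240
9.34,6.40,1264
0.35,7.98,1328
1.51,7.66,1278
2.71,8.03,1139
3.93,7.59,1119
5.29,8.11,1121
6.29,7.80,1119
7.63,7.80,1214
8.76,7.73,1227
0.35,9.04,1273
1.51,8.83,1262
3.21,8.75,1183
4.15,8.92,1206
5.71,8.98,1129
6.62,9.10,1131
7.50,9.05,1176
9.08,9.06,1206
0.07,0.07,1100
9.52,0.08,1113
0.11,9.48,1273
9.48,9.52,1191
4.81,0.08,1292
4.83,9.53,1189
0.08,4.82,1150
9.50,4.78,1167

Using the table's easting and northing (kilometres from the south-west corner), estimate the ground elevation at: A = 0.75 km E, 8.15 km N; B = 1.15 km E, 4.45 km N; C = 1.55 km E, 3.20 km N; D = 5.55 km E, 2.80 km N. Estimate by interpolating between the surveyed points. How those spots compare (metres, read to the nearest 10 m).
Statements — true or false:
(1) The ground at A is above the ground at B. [true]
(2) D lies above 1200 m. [true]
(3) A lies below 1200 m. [false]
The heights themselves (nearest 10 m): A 1320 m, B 1120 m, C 1160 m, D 1330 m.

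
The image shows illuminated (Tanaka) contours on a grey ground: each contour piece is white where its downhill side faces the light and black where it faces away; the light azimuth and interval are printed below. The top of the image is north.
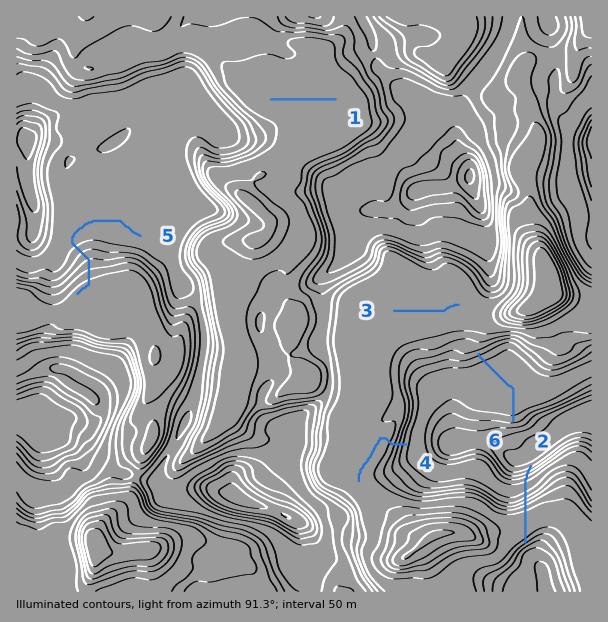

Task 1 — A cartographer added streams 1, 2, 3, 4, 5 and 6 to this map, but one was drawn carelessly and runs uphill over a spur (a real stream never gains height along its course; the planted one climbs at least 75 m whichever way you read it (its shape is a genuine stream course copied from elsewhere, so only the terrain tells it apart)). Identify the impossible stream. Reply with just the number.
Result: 2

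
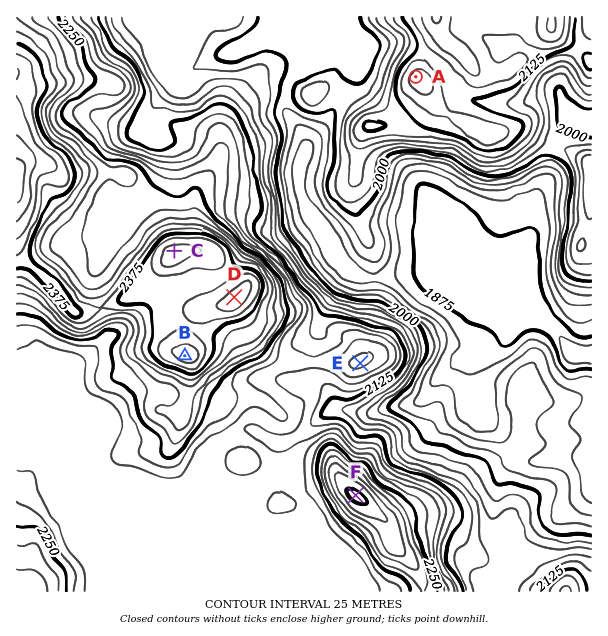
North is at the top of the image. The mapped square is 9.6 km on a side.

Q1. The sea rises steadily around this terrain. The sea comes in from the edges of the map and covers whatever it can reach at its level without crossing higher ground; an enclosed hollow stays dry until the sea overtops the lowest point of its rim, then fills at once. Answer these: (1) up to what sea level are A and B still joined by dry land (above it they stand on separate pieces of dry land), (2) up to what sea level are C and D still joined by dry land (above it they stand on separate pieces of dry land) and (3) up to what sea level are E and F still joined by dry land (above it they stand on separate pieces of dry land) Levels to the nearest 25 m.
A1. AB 2000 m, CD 2400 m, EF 2175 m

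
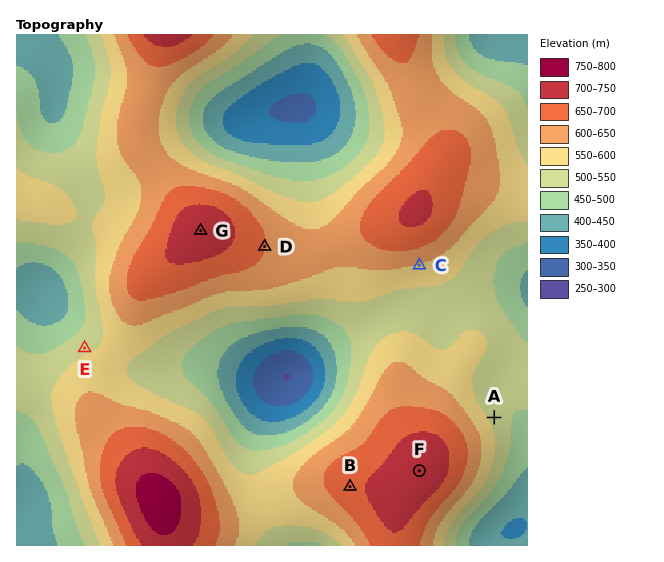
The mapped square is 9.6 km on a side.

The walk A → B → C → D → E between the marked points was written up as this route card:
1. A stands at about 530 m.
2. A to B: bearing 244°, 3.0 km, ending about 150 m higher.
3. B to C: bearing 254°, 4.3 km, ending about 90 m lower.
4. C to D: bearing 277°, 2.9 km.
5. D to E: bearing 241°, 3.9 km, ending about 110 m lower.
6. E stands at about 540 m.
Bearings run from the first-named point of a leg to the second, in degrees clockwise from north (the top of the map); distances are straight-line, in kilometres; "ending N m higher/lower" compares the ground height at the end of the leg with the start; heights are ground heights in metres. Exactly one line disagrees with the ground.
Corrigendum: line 3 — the bearing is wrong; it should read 17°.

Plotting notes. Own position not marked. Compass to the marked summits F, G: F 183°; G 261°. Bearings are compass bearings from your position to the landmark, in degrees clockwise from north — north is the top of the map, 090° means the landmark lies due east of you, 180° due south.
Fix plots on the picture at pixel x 434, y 194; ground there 700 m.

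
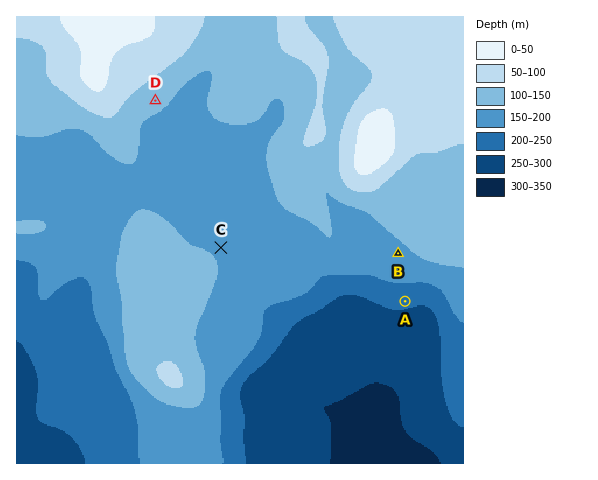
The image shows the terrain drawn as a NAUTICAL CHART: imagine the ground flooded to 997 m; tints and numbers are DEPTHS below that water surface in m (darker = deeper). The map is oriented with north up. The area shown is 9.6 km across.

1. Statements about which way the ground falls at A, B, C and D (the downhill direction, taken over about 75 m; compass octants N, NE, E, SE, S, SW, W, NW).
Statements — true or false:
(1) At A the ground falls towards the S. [true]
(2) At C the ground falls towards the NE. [true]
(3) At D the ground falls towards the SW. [false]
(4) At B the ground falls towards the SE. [false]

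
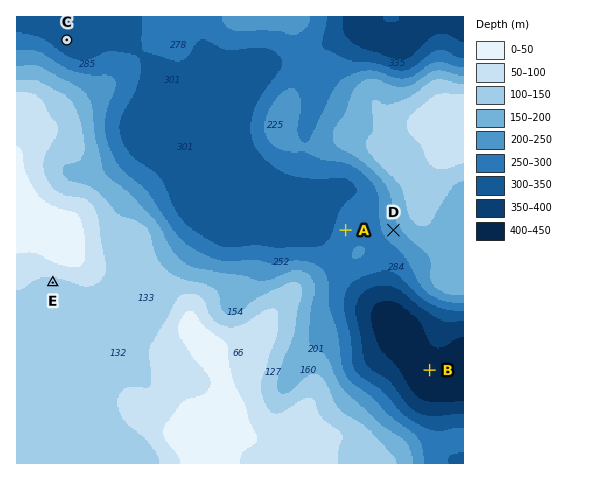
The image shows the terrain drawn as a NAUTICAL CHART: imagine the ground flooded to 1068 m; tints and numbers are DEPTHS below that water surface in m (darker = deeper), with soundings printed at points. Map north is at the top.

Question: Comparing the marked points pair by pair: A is below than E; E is above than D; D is above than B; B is below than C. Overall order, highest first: E D A C B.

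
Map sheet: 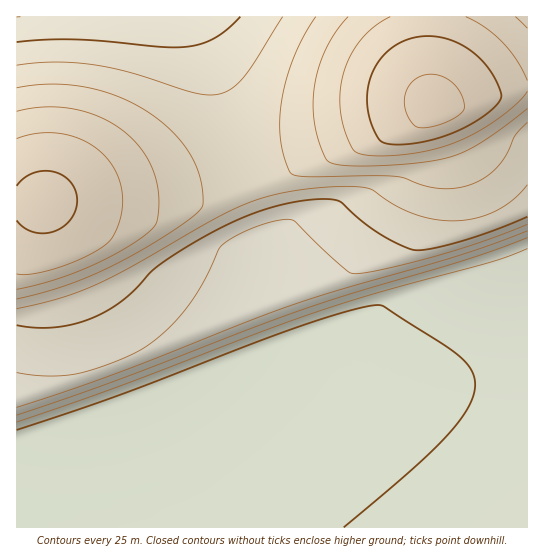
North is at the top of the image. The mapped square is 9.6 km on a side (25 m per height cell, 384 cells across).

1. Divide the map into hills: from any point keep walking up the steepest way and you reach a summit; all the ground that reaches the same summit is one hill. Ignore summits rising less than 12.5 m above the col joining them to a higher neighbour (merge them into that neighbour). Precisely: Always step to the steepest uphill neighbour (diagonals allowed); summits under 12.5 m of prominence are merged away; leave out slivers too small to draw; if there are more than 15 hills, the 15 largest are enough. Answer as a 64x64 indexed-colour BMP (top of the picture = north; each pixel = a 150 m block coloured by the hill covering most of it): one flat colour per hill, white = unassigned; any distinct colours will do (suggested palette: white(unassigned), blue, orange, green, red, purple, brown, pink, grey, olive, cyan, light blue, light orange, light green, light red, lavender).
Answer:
<image width="64" height="64" href="data:image/bmp;base64,Qk12CAAAAAAAAHYAAAAoAAAAQAAAAEAAAAABAAQAAAAAAAAIAAATCwAAEwsAABAAAAAAAAAA////ALR3HwAOf/8ALKAsACgn1gC9Z5QAS1aMAMJ34wB/f38AIr28AM++FwDox64AeLv/AIrfmACWmP8A1bDFABEREREREREREREREREREREREREREREREREREREREREREREREREREREREREREREREREREREREREREREREREREREREREREREREREREREREREREREREREREREREREREREREREREREREREREREREREREREREREREREREREREREREREREREREREREREREREREREREREREREREREREREREREREREhERERERERERERERERERERERERERERERERERERERERESIiIiIRERERERERERERERERERERERERERERERERERERIiIiIiIhEREREREREREREREREREREREREREREREREREiIiIiIiIiERERERERERERERERERERERERERERERERESIiIiIiIiIiERERERERERERERERERERERERERERERERIiIiIiIiIiIiEREREREREREREREREREREREREREREREiIiIiIiIiIiIiERERERERERERERERERERERERERERESIiIiIiIiIiIiIhERERERERERERERERERERERERERERIiIiIiIiIiIiIiIhEREREREREREREREREREREREREREiIiIiIiIiIiIiIiIRERERERERERERERERERERERERESIiIiIiIiIiIiIiIiERERERERERERERERERERERERERIiIiIiIiIiIiIiIiIhEREREREREREREREREREREREREiIiIiIiIiIiIiIiIiIhERERERERERERERERERERERESIiIiIiIiIiIiIiIiIiIRERERERERERERERERERERERIiIiIiIiIiIiIiIiIiIhEREREREREREREREREREREREiIiIiIiIiIiIiIiIiIiIRERERERERERERERERERERESIiIiIiIiIiIiIiIiIiIiERERERERERERERERERERERIiIiIiIiIiIiIiIiIiIiIiEREREREREREREREREREREiIiIiIiIiIiIiIiIiIiIiIhERERERERERERERERERESIiIiIiIiIiIiIiIiIiIiIiERERERERERERERERERERIiIiIiIiIiIiIiIiIiIiIiEREREREREREREREREREREiIiIiIiIiIiIiIiIiIiIiIRERERERERERERERERERESIiIiIiIiIiIiIiIiIiIiIhERERERERERERERERERERIiIiIiIiIiIiIiIiIiIiIhEREREREREREREREREREREiIiIiIiIiIiIiIiIiIiIiERERERERERERERERERERESIiIiIiIiIiIiIiIiIiIiIRERERERERERERERERERERIiIiIiIiIiIiIiIiIiIiIhEREREREREREREREREREREiIiIiIiIiIiIiIiIiIiIiERERERERERERERERERERESIiIiIiIiIiIiIiIiIiIiERERERERERERERERERERERIiIiIiIiIiIiIiIiIiIiIREREREREREREREREREREREiIiIiIiIiIiIiIiIiIiIhERERERERERERERERERERESIiIiIiIiIiIiIiIiIiIiERERERERERERERERERERERIiIiIiIiIiIiIiIiIiIiIREREREREREREREREREREREiIiIiIiIiIiIiIiIiIiIhERERERERERERERERERERESIiIiIiIiIiIiIiIiIiIhERERERERERERERERERERERIiIiIiIiIiIiIiIiIiIiEREREREREREREREREREREREiIiIiIiIiIiIiIiIiIiERERERERERERERERERERERESIiIiIiIiIiIiIiIiIiIRERERERERERERERERERERERIiIiIiIiIiIiIiIiIiIhEREREREREREREREREREREREiIiIiIiIiIiIiIiIiIiERERERERERERERERERERERESIiIiIiIiIiIiIiIiIiERERERERERERERERERERERERIiIiIiIiIiIiIiIiIiIREREREREREREREREREREREREiIiIiIiIiIiIiIiIiIhERERERERERERERERERERERESIiIiIiIiIiIiIiIiIhERERERERERERERERERERERERIiIiIiIiIiIiIiIiIiEREREREREREREREREREREREREiIiIiIiIiIiIiIiIiIRERERERERERERERERERERERESIiIiIiIiIiIiIiIiIhERERERERERERERERERERERERIiIiIiIiIiIiIiIiIhEREREREREREREREREREREREREiIiIiIiIiIiIiIiIiERERERERERERERERERERERERESIiIiIiIiIiIiIiIiIRERERERERERERERERERERERERIiIiIiIiIiIiIiIiIREREREREREREREREREREREREREiIiIiIiIiIiIiIiIhERERERERERERERERERERERERESIiIiIiIiIiIiIiIiERERERERERERERERERERERERERIiIiIiIiIiIiIiIiEREREREREREREREREREREREREREiIiIiIiIiIiIiIiIRERERERERERERERERERERERERESIiIiIiIiIiIiIiIhERERERERERERERERERERERERERIiIiIiIiIiIiIiIhEREREREREREREREREREREREREREiIiIiIiIiIiIiIiERERERERERERERERERERERERERESIiIiIiIiIiIiIiERERERERERERERERERERERERERER"/>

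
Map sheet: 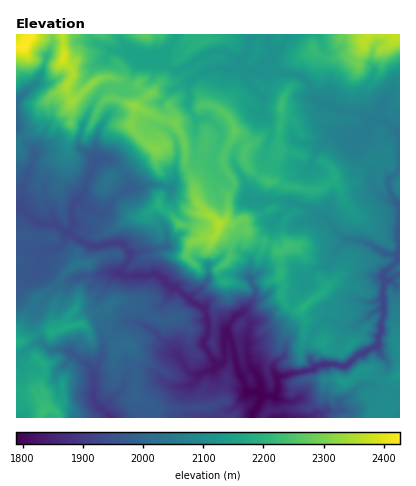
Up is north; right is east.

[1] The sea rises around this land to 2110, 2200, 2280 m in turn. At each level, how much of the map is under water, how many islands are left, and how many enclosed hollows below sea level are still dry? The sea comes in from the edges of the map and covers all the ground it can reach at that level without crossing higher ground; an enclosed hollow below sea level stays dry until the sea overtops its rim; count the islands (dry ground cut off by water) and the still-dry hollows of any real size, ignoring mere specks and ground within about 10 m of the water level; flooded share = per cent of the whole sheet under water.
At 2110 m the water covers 56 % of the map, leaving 2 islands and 0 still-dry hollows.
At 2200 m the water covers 81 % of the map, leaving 2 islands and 0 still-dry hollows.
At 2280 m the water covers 94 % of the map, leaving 2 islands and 0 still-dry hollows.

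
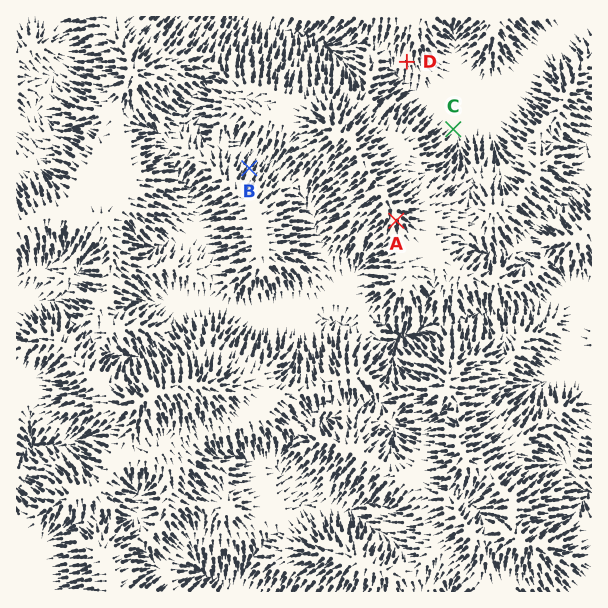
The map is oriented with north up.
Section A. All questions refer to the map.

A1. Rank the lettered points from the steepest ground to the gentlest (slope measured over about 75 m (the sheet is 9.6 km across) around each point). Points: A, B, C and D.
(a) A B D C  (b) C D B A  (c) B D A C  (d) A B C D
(a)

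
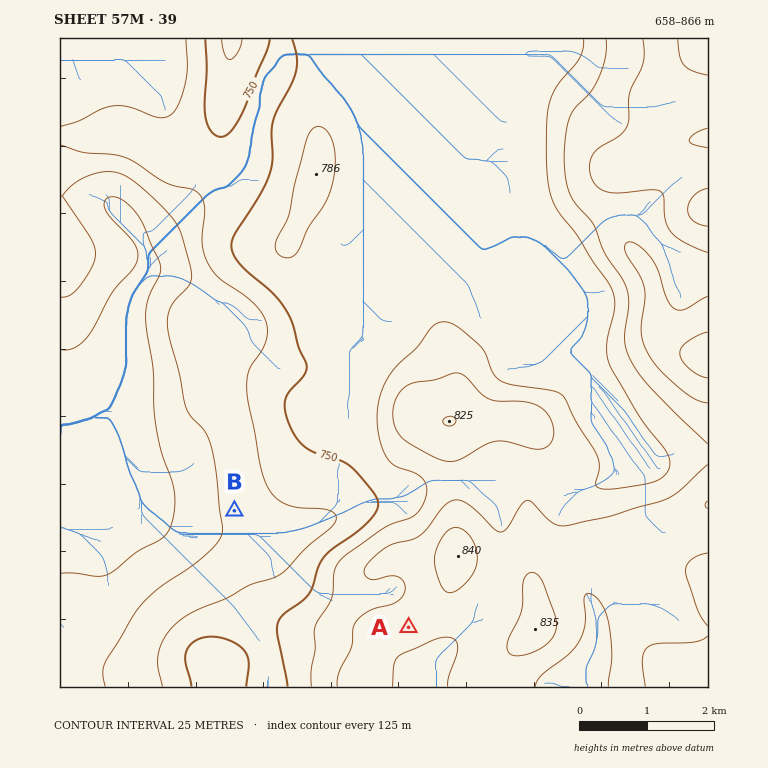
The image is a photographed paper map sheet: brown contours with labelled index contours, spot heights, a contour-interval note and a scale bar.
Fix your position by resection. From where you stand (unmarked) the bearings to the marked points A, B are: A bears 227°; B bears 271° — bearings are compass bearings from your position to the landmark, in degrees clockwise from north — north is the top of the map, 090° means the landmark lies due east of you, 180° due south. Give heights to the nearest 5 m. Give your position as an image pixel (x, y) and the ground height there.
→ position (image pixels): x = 528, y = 516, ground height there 805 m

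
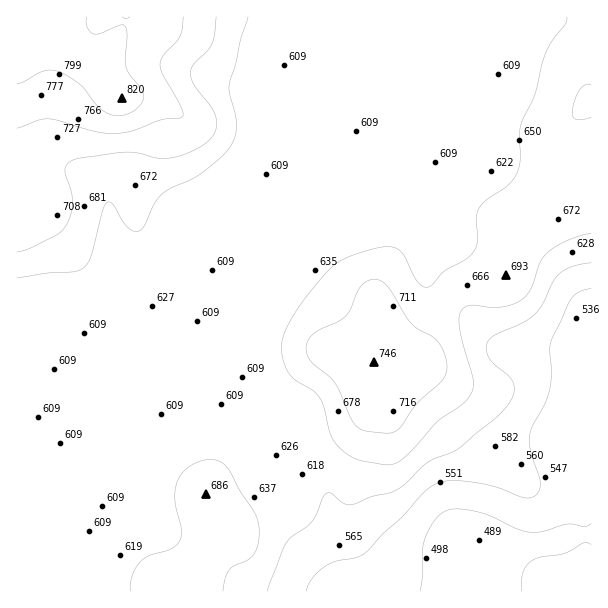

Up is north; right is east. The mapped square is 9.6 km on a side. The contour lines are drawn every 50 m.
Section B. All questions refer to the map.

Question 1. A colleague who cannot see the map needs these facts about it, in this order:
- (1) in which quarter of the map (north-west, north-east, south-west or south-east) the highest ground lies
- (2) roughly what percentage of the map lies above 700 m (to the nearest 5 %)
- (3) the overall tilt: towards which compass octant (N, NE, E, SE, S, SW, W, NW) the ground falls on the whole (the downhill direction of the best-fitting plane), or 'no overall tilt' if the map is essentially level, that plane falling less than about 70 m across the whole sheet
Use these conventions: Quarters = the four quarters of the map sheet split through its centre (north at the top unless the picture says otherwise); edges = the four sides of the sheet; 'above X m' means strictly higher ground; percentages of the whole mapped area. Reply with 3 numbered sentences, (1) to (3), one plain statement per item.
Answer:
(1) The highest ground is in the north-west quarter.
(2) Ground above 700 m makes up about 15 % of the sheet.
(3) The general tilt is down to the south-east (the land rises towards the north-west).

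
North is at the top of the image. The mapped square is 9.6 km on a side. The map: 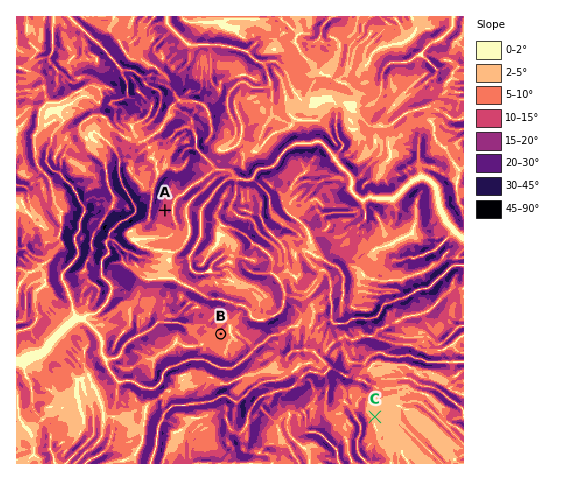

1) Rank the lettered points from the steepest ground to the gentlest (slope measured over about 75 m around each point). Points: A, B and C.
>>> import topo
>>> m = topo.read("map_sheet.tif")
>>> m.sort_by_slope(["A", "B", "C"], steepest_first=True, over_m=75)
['A', 'B', 'C']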